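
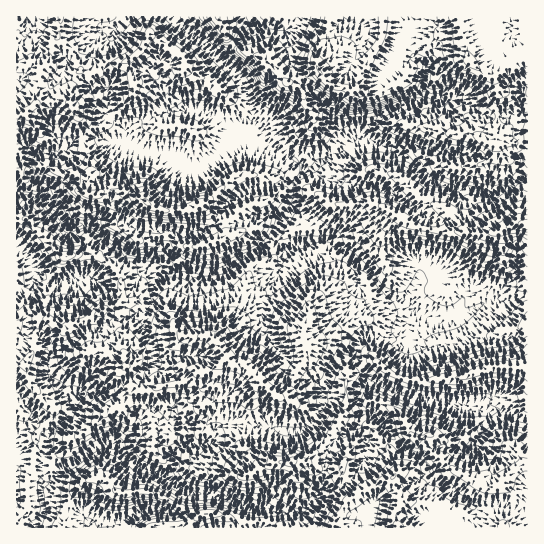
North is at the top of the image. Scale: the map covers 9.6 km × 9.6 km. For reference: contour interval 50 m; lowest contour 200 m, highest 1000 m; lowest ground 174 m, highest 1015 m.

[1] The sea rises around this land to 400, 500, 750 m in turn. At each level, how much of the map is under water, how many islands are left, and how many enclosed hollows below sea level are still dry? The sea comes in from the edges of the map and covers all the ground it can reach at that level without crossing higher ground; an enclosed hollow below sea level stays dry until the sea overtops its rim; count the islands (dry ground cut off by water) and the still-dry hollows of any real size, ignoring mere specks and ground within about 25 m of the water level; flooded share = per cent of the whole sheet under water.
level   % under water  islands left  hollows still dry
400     11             0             0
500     39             2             0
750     86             1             0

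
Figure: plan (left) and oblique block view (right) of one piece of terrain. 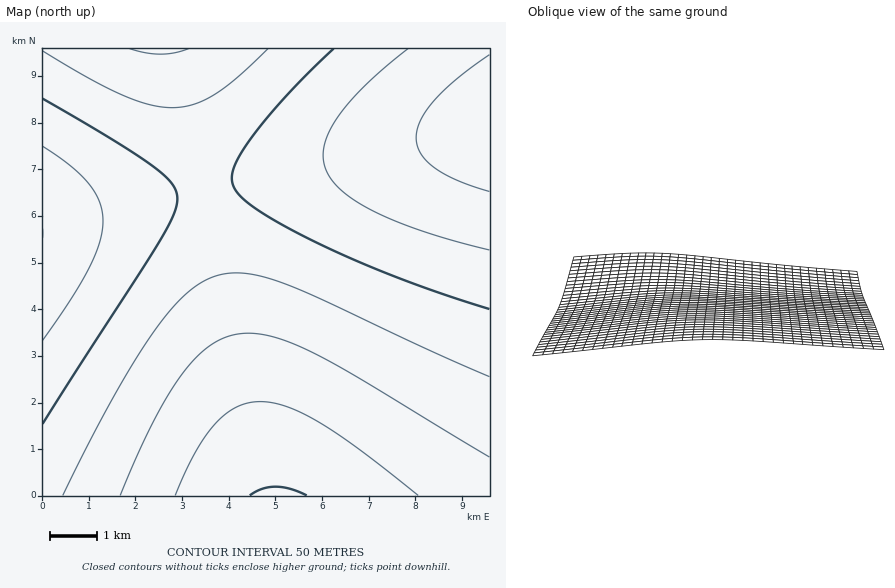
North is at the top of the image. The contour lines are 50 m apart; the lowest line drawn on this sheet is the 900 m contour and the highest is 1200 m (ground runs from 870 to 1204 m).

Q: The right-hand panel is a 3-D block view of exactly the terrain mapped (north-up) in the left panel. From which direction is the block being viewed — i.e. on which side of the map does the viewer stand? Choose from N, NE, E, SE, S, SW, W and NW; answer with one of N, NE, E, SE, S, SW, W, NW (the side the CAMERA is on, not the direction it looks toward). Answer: S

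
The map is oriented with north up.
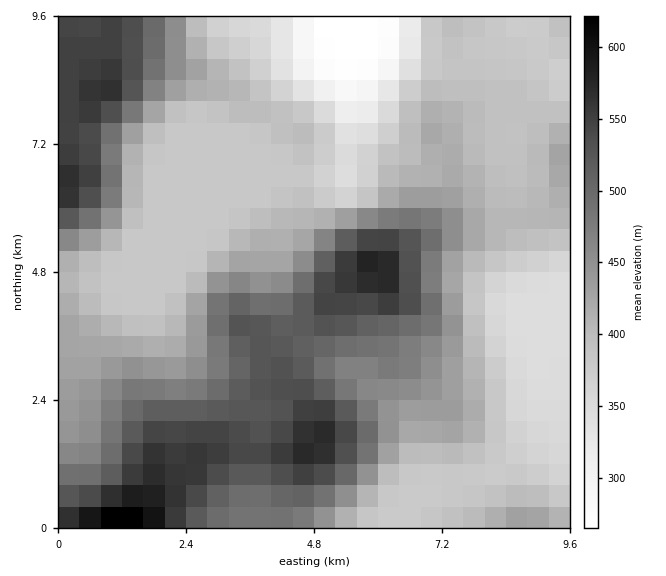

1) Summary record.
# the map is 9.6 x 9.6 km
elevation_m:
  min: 260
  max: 640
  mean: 430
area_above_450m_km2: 33.9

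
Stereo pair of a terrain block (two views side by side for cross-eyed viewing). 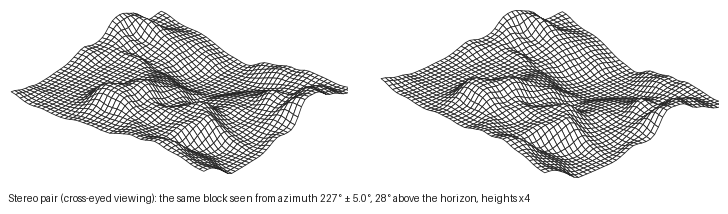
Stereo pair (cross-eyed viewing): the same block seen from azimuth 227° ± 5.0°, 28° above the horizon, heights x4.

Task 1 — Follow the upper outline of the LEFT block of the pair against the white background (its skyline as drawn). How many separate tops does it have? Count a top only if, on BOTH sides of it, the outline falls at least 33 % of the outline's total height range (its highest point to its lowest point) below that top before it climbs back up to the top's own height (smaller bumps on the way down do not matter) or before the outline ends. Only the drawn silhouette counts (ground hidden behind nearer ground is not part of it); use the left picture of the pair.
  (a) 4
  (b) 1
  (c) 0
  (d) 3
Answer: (b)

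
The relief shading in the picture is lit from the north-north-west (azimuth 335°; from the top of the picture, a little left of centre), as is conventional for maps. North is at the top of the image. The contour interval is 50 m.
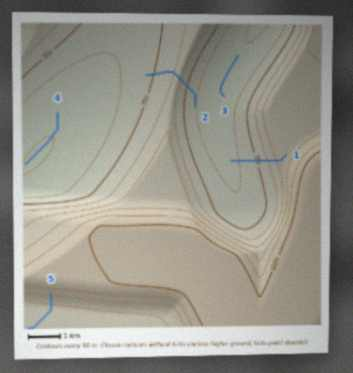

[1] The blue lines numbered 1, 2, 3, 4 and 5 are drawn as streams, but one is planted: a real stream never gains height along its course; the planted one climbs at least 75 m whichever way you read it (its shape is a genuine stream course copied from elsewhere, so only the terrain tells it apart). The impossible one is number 2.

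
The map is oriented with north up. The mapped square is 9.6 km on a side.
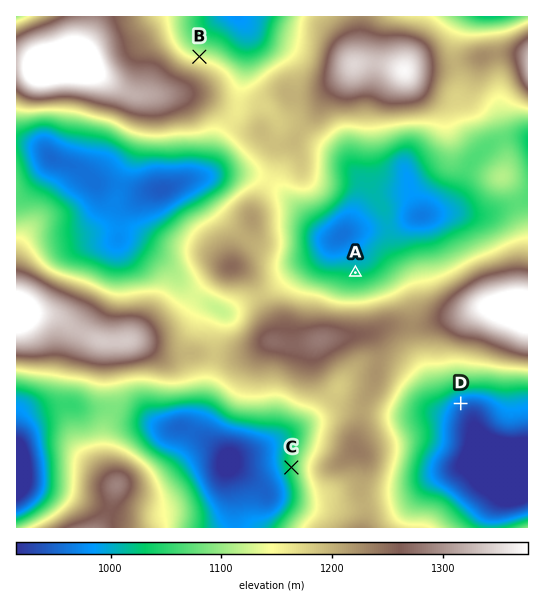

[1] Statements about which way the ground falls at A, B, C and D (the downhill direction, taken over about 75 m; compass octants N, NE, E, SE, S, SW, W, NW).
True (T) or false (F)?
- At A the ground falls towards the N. T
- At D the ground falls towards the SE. T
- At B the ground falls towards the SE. F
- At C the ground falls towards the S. F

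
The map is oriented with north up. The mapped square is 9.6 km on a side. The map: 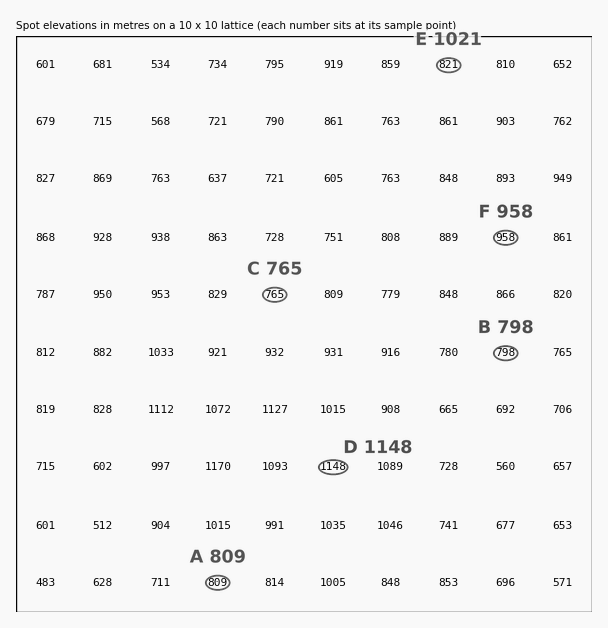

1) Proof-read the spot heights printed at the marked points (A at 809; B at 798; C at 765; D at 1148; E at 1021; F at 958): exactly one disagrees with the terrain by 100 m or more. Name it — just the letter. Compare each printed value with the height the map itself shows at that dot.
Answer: E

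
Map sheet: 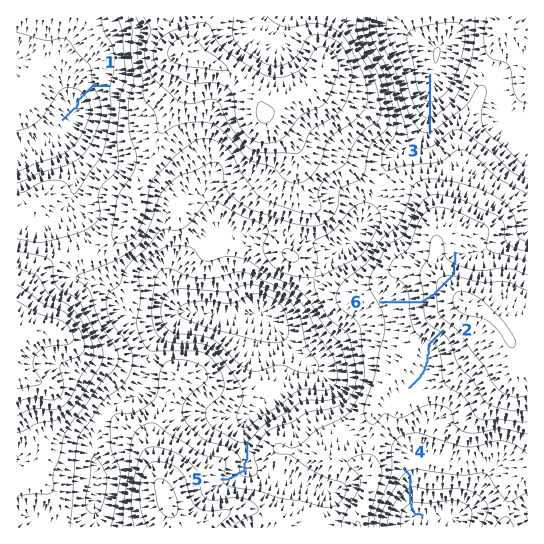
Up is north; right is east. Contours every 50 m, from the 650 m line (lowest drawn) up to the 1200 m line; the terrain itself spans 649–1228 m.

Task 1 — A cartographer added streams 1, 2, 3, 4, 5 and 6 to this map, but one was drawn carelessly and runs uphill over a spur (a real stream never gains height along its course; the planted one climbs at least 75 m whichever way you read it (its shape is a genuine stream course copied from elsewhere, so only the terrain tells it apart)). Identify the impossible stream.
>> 6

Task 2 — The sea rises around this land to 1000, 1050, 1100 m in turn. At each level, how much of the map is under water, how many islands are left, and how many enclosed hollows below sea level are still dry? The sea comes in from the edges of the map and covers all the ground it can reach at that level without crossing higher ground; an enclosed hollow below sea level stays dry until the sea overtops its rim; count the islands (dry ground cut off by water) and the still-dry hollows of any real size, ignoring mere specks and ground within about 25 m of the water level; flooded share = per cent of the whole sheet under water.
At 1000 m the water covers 66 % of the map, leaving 0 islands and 0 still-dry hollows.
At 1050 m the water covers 78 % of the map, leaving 0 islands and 0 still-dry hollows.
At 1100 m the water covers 86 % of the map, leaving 0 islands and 0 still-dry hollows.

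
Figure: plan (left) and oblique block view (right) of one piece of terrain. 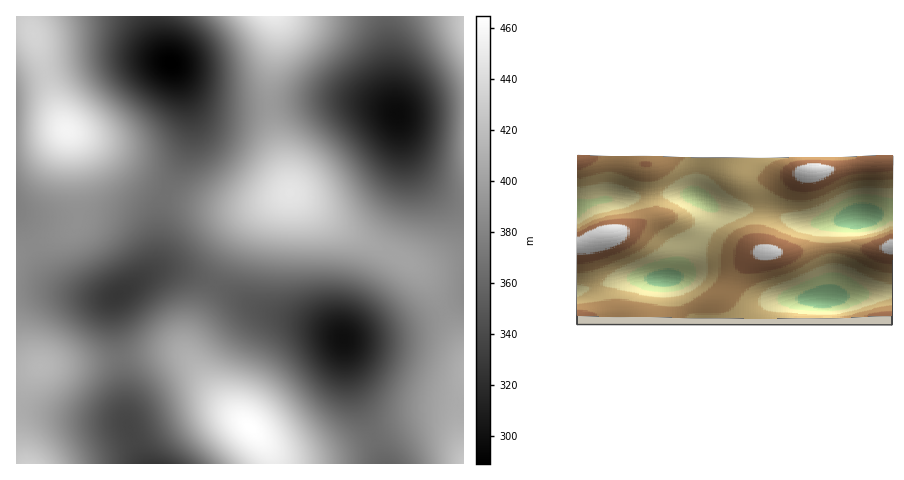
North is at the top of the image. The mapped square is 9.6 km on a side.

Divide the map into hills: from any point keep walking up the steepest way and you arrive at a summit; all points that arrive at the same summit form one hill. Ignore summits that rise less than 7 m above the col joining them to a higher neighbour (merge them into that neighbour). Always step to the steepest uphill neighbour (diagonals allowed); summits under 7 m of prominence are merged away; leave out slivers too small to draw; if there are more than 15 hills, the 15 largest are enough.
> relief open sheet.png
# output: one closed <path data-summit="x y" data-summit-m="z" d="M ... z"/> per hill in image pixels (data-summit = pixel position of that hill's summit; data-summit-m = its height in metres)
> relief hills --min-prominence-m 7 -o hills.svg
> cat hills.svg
<path data-summit="291 193" data-summit-m="447" d="M178 72l12 39 1 23-7 23-21 43-3 16-3 43-10 16 12-5 17 0 10 3 16 5 54 30 59 17 22 9 6 5 31-5 31-8 25-9 34-18 0-96-12-3-11-6-23-21-11-21-8-34-4-6-25-8-24-4-28 0-63 6-34-1-13-4-11-6z"/><path data-summit="250 427" data-summit-m="465" d="M176 270l-17 0-7 3-33 21-5 6 0 19 8 51 4 49 16 42 3 3 239-1-26-61-8-26-6-36-3-3-26-12-59-17-54-30z"/><path data-summit="67 131" data-summit-m="457" d="M139 58l-23 0-27 4-73 20 0 134 6 7 17 39 7 10 15 14 27 10 15 2 10-1 26-16 15-14 4-14 2-37 3-16 27-60 0-29-15-43-8-6z"/><path data-summit="273 17" data-summit-m="451" d="M386 16l-229 0-1 9 12 35 18 24 11 11 11 6 23 5 24 0 63-6 28 0 33 6 17 7-4-25z"/><path data-summit="463 463" data-summit-m="427" d="M463 300l-47 23-32 9-40 8 7 41 33 83 80-1z"/><path data-summit="40 367" data-summit-m="416" d="M32 287l-16 0 0 118 53 12 44 4 13 3-4-54-8-51 0-19 2-3-20 1z"/><path data-summit="463 25" data-summit-m="428" d="M463 16l-76 1 6 80 14 55 11 21 10 11 13 10 18 9 5-1z"/><path data-summit="28 463" data-summit-m="431" d="M17 406l0 58 127-1-19-40-56-6z"/><path data-summit="34 34" data-summit-m="435" d="M155 16l-138 0-1 65 62-17 26-5 35-1 30 5-11-27z"/>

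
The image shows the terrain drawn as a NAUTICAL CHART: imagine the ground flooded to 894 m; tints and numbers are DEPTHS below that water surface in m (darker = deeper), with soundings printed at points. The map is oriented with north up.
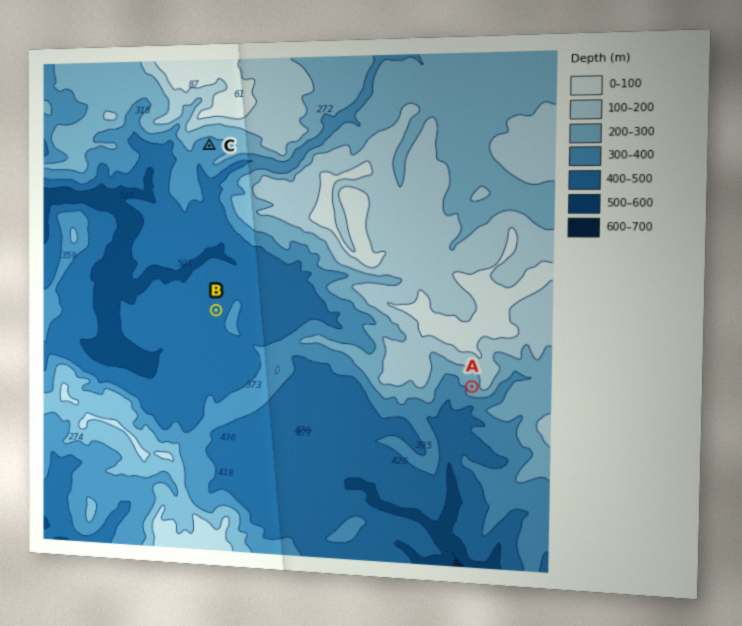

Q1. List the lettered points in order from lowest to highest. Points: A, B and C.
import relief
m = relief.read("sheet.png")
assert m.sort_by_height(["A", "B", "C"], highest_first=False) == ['B', 'C', 'A']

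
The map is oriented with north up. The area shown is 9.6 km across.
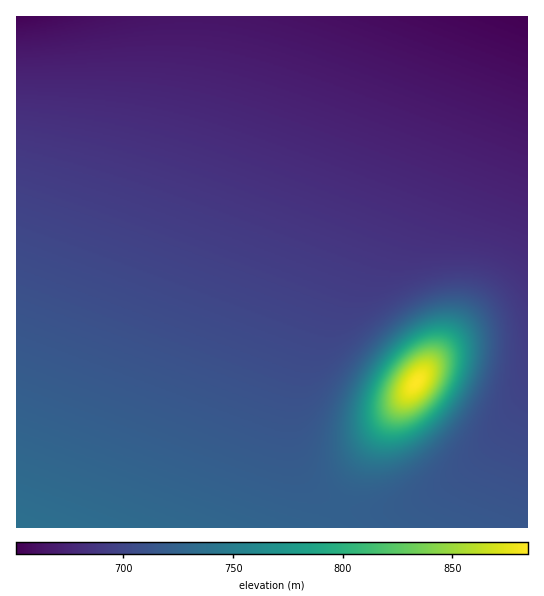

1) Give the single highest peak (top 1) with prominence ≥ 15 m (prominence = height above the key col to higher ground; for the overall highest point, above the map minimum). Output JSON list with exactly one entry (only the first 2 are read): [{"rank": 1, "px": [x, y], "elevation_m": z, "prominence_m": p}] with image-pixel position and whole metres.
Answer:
[{"rank": 1, "px": [417, 382], "elevation_m": 885, "prominence_m": 234}]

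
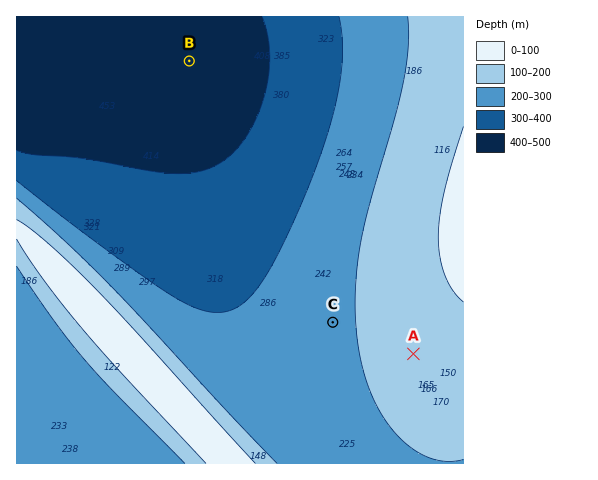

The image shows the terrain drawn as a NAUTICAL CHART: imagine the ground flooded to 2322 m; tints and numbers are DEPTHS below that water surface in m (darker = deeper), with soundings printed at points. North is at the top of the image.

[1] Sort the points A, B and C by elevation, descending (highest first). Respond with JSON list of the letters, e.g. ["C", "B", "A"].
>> ["A", "C", "B"]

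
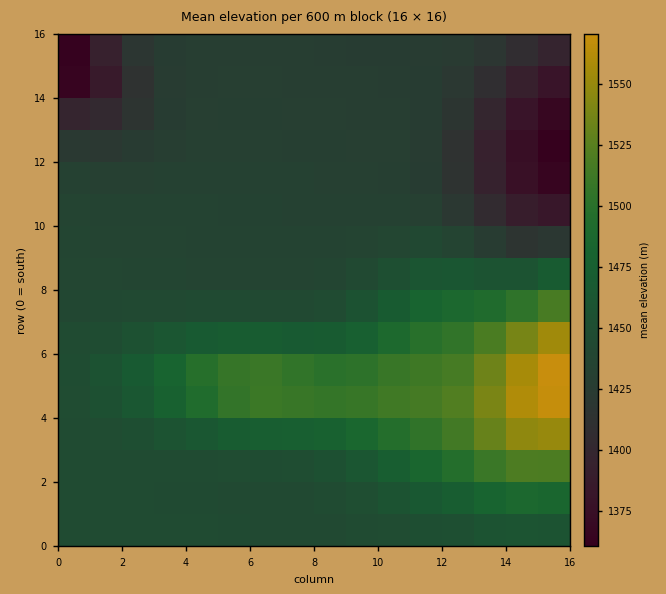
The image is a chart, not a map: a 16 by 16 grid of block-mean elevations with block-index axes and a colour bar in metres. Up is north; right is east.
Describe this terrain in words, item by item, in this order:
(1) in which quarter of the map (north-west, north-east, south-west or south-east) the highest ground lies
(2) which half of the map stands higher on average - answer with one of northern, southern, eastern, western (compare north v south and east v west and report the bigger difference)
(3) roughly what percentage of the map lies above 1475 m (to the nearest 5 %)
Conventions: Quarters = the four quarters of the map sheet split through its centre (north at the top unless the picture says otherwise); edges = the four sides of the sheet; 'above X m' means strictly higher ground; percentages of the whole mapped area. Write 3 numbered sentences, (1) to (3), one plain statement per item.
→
(1) Look to the south-east quarter for the highest ground.
(2) The southern half stands higher on average than the northern half.
(3) Roughly 20 % of the ground is higher than 1475 m.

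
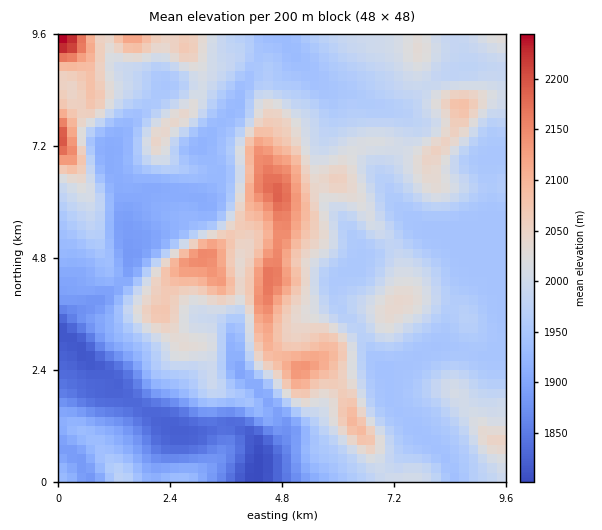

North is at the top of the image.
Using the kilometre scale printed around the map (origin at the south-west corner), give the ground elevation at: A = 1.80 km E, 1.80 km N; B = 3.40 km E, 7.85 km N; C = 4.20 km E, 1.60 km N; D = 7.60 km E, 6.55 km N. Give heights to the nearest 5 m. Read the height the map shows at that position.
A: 1840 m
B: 1935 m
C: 1940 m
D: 2015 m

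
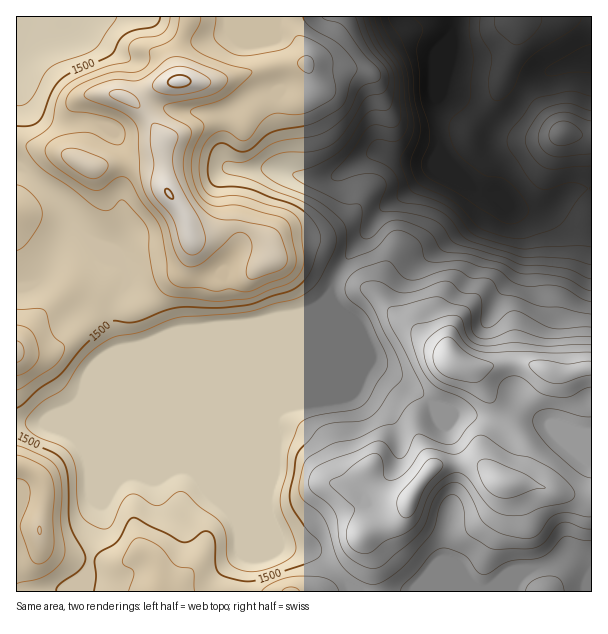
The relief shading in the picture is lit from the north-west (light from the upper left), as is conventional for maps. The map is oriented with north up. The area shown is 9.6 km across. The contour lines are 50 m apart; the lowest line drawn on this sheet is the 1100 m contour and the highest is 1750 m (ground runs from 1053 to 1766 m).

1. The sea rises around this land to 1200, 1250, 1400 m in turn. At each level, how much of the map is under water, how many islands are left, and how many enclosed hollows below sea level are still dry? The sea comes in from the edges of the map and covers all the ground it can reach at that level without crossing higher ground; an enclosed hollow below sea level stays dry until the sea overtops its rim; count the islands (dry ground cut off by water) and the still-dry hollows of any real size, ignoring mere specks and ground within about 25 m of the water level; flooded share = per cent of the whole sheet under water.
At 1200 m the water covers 11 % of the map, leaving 0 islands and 0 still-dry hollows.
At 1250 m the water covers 13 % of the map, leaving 0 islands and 0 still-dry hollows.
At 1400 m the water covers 19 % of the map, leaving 0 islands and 0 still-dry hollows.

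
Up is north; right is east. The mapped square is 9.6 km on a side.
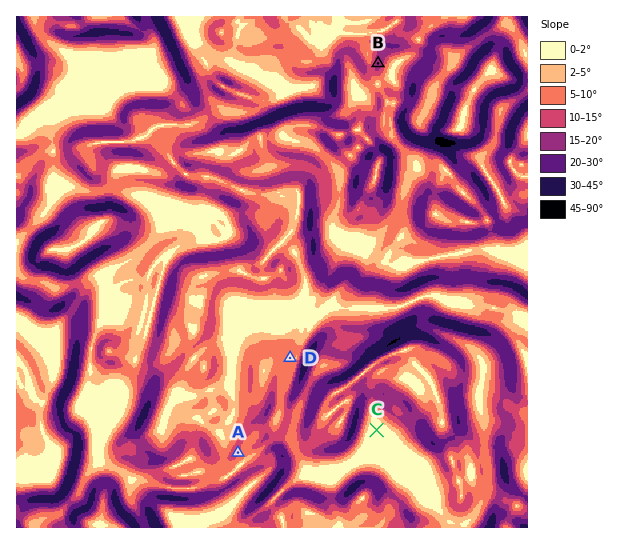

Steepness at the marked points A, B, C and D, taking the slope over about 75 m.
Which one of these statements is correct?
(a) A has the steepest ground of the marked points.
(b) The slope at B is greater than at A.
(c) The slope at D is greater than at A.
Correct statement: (b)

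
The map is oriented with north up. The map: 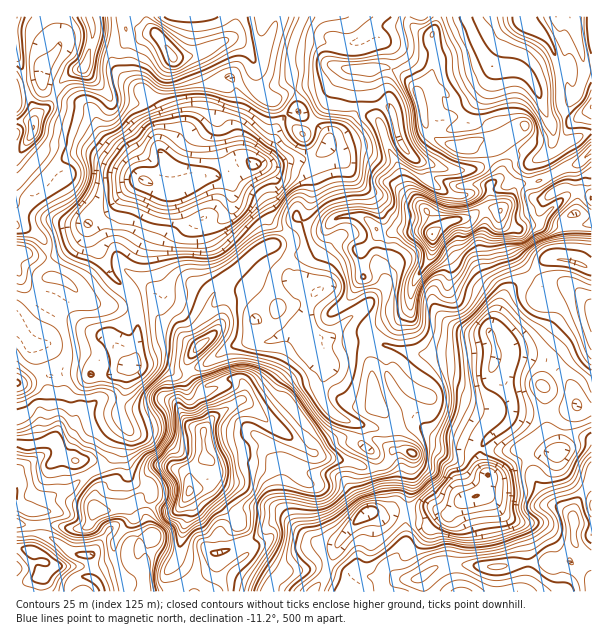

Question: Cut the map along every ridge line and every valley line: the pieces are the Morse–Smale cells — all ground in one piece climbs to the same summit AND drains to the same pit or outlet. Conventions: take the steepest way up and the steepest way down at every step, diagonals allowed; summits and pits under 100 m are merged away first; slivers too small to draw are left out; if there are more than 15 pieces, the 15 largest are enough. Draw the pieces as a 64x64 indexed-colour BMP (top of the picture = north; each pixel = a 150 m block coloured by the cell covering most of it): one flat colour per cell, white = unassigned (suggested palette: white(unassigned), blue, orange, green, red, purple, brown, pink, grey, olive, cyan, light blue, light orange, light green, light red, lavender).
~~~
<image width="64" height="64" href="data:image/bmp;base64,Qk12CAAAAAAAAHYAAAAoAAAAQAAAAEAAAAABAAQAAAAAAAAIAAATCwAAEwsAABAAAAAAAAAA////ALR3HwAOf/8ALKAsACgn1gC9Z5QAS1aMAMJ34wB/f38AIr28AM++FwDox64AeLv/AIrfmACWmP8A1bDFABERERERERERERERIiIiIiIkREREREREREREREREREREERERERERERERERESIiIiIiJEREREREREREREREREREQRERERERERERERERIiIiIiIiRERERERERERERERERN3RERERERERERERERERIiIiIiJERERERERERERERERN3UERERERERERERERERESIiIiIkRERERERERERERERETdQRERERERERERERERERIiIiIiJERERERERERERERERERBEREREREREREREREREiIiIiIiREREREREREREREREREEREREREREREREREREiIiIiIiIkREREREREREREREREQREREREREREREREREiIiIiIiIiJERERERERERERERERBEREREREREREREREiIiIiIiIiIiIiIiIiREREREREREEREREREREREREREiIiIiIiIiIiIiIiIiIiREREREREQREREREREREREREiIiIiIiIiIiIiIiIiIiIkRERERERBEREREREREREREiIiIiIiIiIiIiIiIiIiIiREREREREERERERERERERERIiIiIiIiIiIiIiIiIiIiJEREREREQREREREREREREREiIiIiIiIiIhERIiIiIiIkRERERERBERERERERERERESIiIiIiIhERERESIiIiIiREREREREERERERERERERERIiIiIiIRERERERIiIiIiJEREREREQREREREREREREREiIiIiIREREREREiIiIiIiRERERERBERERERERERERESIiIiIRERERERESIiIiIiIkREREREEREREREREREREREiIiERERERERESIiIiIiIiJEREREQREREREREREREREREiERERERERERIiIiIiIiIkREREQhERERERERERERERERERERERERERESIiIiIiIiREREQiEREREREREREREREREREREREREREREiIiIiIiJERERCIRERERERERERERERERERERERERERESIiIiIiJERERCIhERERERERERERERERERERERERERESIiIiIiJERERCIiERERERERERERERERERERERERERIiIiIiIiIkRERCIiIREREREREREREREREREREREzEREiIiJ3dyIiIiIiIiIhERERERERERERERERERERETMzESJ3d3d3d3ciIiIiIiERERERERERERERERERERETMzMzN3d3d3d3dyIiIiIiIRERERERERERERERERERERMzMzMzd3d3d3d3IiIiIiIhEREREREREREREREREREREzMzMzMzd3d3d3ciIiIiIiERERERERERERERERERERETMzMzMzM3d3d3d3IiIiIiIREREREREREREREREREREREzMzMzMzd3d3d3ciIiIiIhERERERERERERERERERERETMzMzMzN3d3d3d3IiIiIiERERERERERERERERERERMzMzMzMzM3d3d3d3dyIiIiIREREREREREREREREREREzMzMzMzMzN3d3d3d3ciIiIhERERERERERERERERERETMzMzMzMzMzd3d3d3d3IiInEWYRERERERERERERERERMzMzMzMzMzN3d3d3d3d3d3dmZmYRERERERERERERERETMzMzMzMzM3d3d3d3d3d3d2ZmZmERERERERERERERERMzMzMzMzMzd3d3d3d3d3d3ZmZmZhEREREREREREREREzMzMzMzMzM3d3d3end3d3dmZmZmYRERERERERERERERMzMzMzMzMzMzd3eqqqqqqmZmZmZmYREREREREREREREzMzMzMzMzMzMzdaqqqqqqZmZmZmZhERERERERERERERMzMzMzMzMzMzM1WqqqqqpmZmZmZmYREREREREREREREzMzMzMzMzMzMzVaqqqqqmZmZmZmZmEZkRERERERERETMzMzMzMzMzMzNVVVqqqqZmZmZmZmZpmRERERERERETMzMzMzMzMzMzMzVVVVqqpmZmZmZmZpmZEREREREREzMzMzMzMzMzMzMzNVVVVVqmZmZmZmZpmZERERERzMERETMzMzMzMzMzMzM1VVVVVaZmZmZmZpmZmBERERHMwREREzMzMzMzMzMzMzVVVVVVVmZmZmZpmZmYgREREczMERERMzMzMzMzMzM1MzVVVVVWZmZmZpmZmZiIgREczMwRERMzMzMzMzMzMzVVNVVVVVZmZmZmmZmZmIiIERjMzMERMzMzMzMzVVM1VVVVVVVVVmZmZmmZmZmYiIgRGMzMzDMzMzMzMzNVVVVVVVVVVbu2ZmZpmZmZmYiIiIEYjMzMMzMzMzMzM1VVVVVVVVVVu7ZmaZmZmZmYiIiIgRiIzMwzMzMzMzMzVVVVVVVVVVu7tmaZmZmZmYiIiIiBGIiIjDMzMzMzMzM1VVVVVVVVW7u2ZpmZmZmYiIiIiIiIiIiIMzMzMzMzMzVVVVVVVVVbu7ZmmZmZmYiIiIiIiIiIiIMzMzMzMzMzNVVVVVVVVVu7tmZpmZmZiIiIiIiIiIiIiDMzMzMzMzMzVVVVVVVVW7u2ZmaZmZmIiIiIiIiIiIiIMzMzMzMzMzNVVVVVVVVbu7ZmZpmZmYiIiIiIiIiIiIgzMzMzMzMzNVVVVVVVVbu7tmZpmZmZiIiIiIiIiIiIiDMzMzMzMzM1VVVVVVVbu7u2ZmmZmZmIiIiIiIiIiIiIgzMzMzMzMzNVVVVVVbu7u7"/>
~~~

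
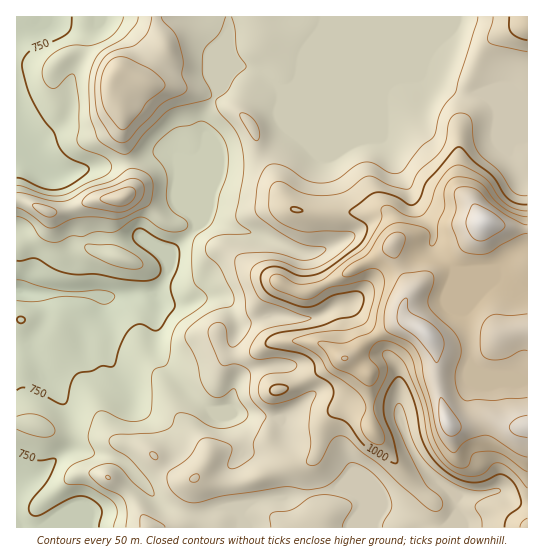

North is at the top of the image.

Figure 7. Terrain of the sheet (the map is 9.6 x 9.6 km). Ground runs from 670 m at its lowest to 1240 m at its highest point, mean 910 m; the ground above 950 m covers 27.5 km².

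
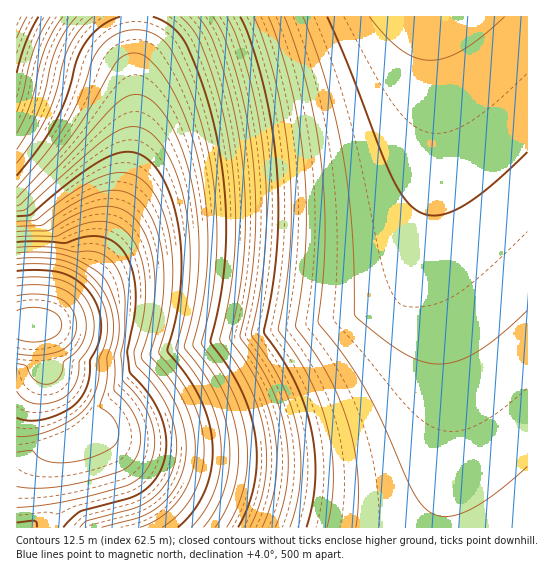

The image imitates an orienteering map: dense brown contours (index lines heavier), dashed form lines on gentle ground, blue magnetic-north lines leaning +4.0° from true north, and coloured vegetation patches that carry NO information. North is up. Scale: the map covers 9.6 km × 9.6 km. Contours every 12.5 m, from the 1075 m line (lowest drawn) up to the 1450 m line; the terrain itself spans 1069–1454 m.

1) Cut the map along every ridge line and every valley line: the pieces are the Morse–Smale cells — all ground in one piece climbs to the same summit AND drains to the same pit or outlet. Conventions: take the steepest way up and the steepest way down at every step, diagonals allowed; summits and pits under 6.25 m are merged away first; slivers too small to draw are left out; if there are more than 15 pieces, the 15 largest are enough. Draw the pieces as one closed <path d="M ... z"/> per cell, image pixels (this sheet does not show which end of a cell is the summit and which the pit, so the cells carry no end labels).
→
<path d="M527 16l-391 1-1 121-6 33-8 31-26 67-46 52-14 4 2 1 4 9 4 32 7 30 5 16 11 20-12 14-5 16 0 27 2 12-2 26 477-1z"/><path d="M135 16l-119 1 1 308 17 0 15-4 46-52 16-36 13-40 11-55z"/><path d="M37 325l-21 1 1 202 34-1 2-10-2-54 5-16 12-13-16-37-7-30-4-32z"/>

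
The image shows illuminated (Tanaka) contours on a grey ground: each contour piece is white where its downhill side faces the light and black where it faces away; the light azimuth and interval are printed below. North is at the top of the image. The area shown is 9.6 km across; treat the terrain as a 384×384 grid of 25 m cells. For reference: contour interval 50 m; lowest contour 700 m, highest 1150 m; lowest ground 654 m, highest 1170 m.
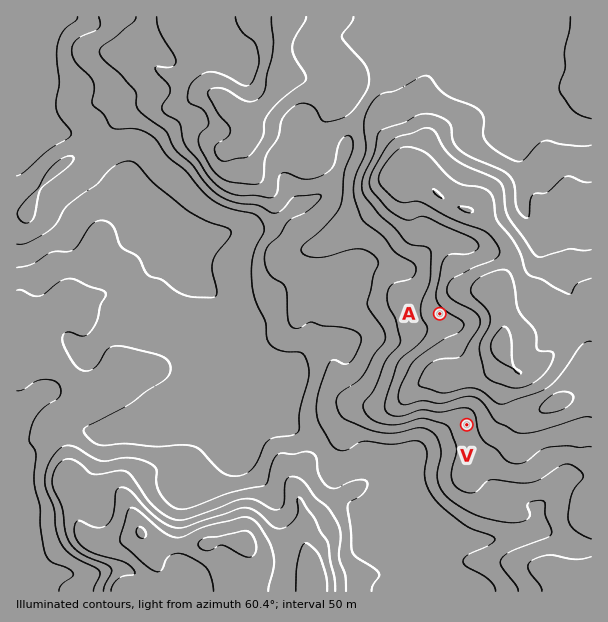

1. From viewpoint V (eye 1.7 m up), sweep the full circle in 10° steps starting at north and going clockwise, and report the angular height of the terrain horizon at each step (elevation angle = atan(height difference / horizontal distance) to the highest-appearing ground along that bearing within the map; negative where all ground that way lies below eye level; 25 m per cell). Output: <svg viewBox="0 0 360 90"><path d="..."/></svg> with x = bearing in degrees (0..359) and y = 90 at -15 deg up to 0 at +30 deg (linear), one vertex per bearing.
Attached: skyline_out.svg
<svg viewBox="0 0 360 90"><path d="M0 37l10 0 10 0 10-1 10 0 10 2 10 2 10 2 10 1 10 2 10 2 10 2 10 2 10 2 10 2 10 3 10 2 10 2 10 0 10 1 10 2 10 0 10-6 10 0 10-1 10 1 10 2 10 1 10-6 10-4 10-3 10-4 10-4 10-3 10-1 10 0"/></svg>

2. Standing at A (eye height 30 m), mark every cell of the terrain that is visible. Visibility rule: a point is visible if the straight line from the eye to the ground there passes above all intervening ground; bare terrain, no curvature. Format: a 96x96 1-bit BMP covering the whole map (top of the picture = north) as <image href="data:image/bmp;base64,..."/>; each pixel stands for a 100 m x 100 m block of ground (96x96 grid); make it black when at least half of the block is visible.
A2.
<image width="96" height="96" href="data:image/bmp;base64,Qk2+BAAAAAAAAD4AAAAoAAAAYAAAAGAAAAABAAEAAAAAAIAEAAATCwAAEwsAAAIAAAAAAAAA////AAAAAAAAAAAAD+AAAAAAAAAAAAAAB+AAAAAAAAAAAAAAA/AAAAAAAAAAAAAAAfAAAAAAAAAAAAAAAPgAAAAAAAAAAAEAAPgAAAAAAAAAAAOAAfgAAAAAAAAAAAPAgfkAAAAAAAAAAAPzx/0AAAAAAAAAAAf///+AAAAAAAAAAA////+AAAAAAAAAAA////+AAAAAAAAAAB///+GAAAAAAAAAIB///+GAAAAAAAAAYD///8GAAAAAAAAAYD///8GAAAAAAAAA4H///4OAAAAAAAAA8P///4OAAAAAAAAA/////geAAAAAAAAA/////g+AAAAAAAAA/////h+AAAAAAAAA/////h+AAAAAAAAA/////h8AAAAAAAAA/////z4AAAAAAAAB//////wAAAAAAAAB/////+AAAAAAAAAD/////4AAAAAAAAAD/////4AAAAAAAAAD/////4AAAAAAAAAD/////8AAAAAAAAAD/////8AAAAAAAAAAP////+AEQAAAAACAP/////APwAAAAADAP/////APwAAAAADgYf////gP4AAAAAD9gP////gP4GAAAAD/gH////wP4DHwAAD/wH////wP4H/8AAD/4H////4f///8AAD/8H////8f///+AAD//P///B//n///AAB/////+B//Af//AAB/////8B//AH//AAB/////wAf/gH//gAA/////wAP/wP//gAB/////gAP/4f//gAB/////gAP/4///AAD/////gAP/w///AAD/////gCOfw//+AADz////gD+fg+P+AADh////AD/fAeAAAADA///+AD/+AcAAAADA///+AD/+A4AAAAB4///8AD//B4AAAAAP///8AD///4AAAAAH///4AD///8AAAAAD///wAB///+AAAADAH//gAAB//+AAAAD4H//AAAAf//AAAAD8D/+AAAAP//AAAAD+D/+AAAAD//AAAAD/B/+AAAAB//AAAAD/g/+AAAAA//gAAAD/5++AAAAAf/4AAAA//8/AH/AAf/8AAAA////Af/gAf/4AAAAf///AP/wAP/wAAAAf///AP/+AH/gAAAAP///gP//AA/AAAAAH//+AP//gAAAAAAAD//8AP//wAAAAAAAB//wAP//wAAAAAAAA//gAP//wAAAAAAAAP+AAH//wAAAAAAAAH8AAD//gAAAAAAAAB4AAA//gAAAAAAAAA4AAAf/gAAAAAAAAOAAAAf/AAAAAAAAAfAAAA/+AAAAAAAAAcAAAH/+AAAAAAAAAIAAAHP8AAAAAAAAAAAAAGD8AAAAAAAAAAAAAAD8AAAAAAAAAAAAAAB8AAAAAAAAAAAAAAB8AAAAAAAAAAAAAAA8AAAAAAAAAAAAAAAYAAAAAAAAAAAAAAAIAAAAAAAAAAAAAAAAAAAAAAAAAAAAAAAAAAAAAAAAAAAAAAAAAAAAAAAAAAAAAAAgAAAAAAAAAAAAAAAAAAAAAAAAAAAAAAAAAAAAAAAAAAAAAAAAAAAAAAAAAAAAAAAAAAAAAAAA="/>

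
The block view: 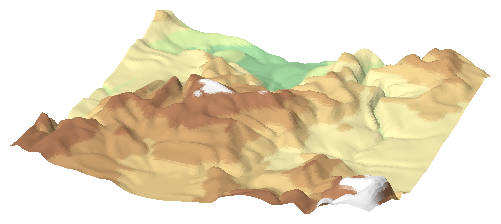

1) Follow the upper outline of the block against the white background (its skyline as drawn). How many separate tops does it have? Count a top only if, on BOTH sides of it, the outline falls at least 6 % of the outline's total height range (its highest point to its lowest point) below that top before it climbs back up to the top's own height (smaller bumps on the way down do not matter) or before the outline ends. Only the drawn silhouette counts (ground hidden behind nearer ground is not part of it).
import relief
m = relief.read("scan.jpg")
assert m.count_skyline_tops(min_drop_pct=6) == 4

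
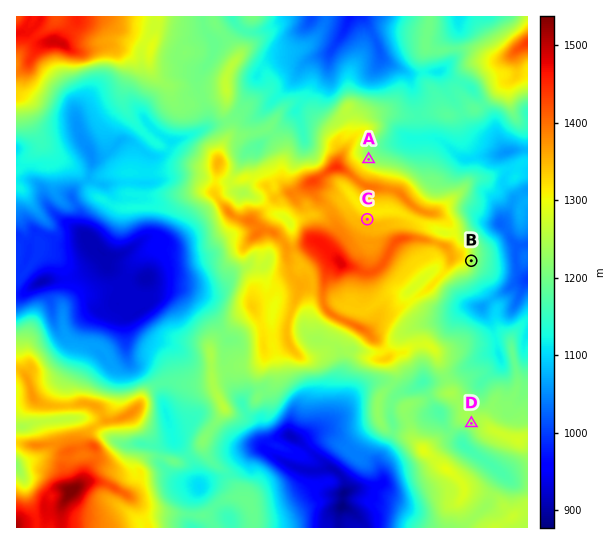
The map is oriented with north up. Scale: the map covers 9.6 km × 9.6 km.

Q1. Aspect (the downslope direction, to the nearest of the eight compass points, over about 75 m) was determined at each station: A NE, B E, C N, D SW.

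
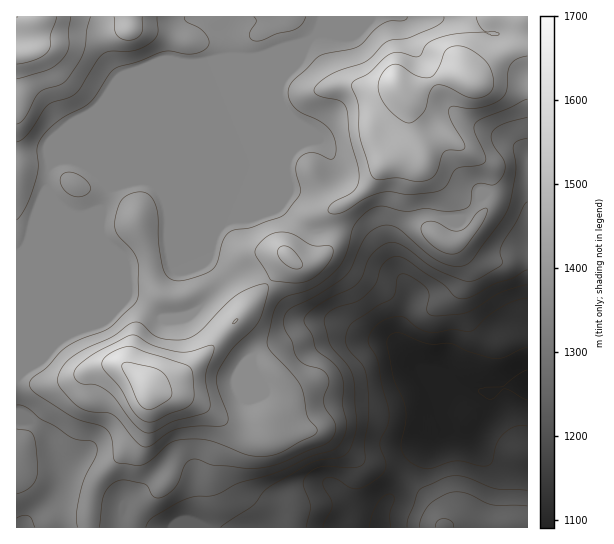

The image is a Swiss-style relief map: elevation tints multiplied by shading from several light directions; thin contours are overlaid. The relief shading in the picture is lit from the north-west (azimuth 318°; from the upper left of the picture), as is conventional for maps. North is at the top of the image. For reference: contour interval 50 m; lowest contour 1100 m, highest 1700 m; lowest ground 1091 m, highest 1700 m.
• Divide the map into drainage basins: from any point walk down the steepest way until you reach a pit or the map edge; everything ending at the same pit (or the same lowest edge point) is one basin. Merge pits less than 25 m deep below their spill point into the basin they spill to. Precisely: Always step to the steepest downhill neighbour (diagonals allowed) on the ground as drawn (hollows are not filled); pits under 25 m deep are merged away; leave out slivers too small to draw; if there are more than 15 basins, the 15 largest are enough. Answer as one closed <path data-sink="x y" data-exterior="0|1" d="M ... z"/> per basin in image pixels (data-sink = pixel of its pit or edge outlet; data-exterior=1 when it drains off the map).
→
<path data-sink="527 386" data-exterior="1" d="M527 16l-511 1 0 364 13 3 26 0 18-5 22-12 24-3 16 9 13 16 0 26-4 14-47 52-6 16-2 31 201 0-1-14-2-5-29-16-7-14 0-21 5-20 31-7 35 1 37 28 11 5 17 4 19 10 25 22 14 27 83-1z"/><path data-sink="23 527" data-exterior="1" d="M119 364l-24 3-22 12-18 5-39-2 1 146 71-1 3-30 6-16 42-44 5-8 4-14 0-26-3-6-15-14z"/><path data-sink="381 527" data-exterior="1" d="M317 431l-36 1-16 5-8 0-4 8-2 13 1 25 5 10 6 4 12 4 12 8 4 19 153-1-9-21-25-25-16-9-24-7-11-5-26-21z"/>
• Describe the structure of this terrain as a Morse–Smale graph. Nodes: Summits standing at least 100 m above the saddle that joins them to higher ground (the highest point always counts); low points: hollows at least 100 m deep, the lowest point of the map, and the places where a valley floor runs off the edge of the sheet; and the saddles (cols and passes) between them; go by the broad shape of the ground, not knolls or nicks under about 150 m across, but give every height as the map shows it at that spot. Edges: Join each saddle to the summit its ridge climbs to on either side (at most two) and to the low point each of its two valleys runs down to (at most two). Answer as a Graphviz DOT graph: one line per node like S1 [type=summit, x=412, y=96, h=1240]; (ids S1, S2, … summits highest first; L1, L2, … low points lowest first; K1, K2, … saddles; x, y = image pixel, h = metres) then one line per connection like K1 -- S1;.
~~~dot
graph terrain {
  S1 [type=summit, x=17, y=17, h=1700];
  S2 [type=summit, x=147, y=387, h=1677];
  S3 [type=summit, x=397, y=85, h=1643];
  S4 [type=summit, x=443, y=526, h=1307];
  L1 [type=low, x=527, y=386, h=1091];
  K1 [type=saddle, x=305, y=229, h=1482];
  K2 [type=saddle, x=473, y=209, h=1448];
  K3 [type=saddle, x=109, y=195, h=1441];
  K4 [type=saddle, x=315, y=39, h=1441];
  K5 [type=saddle, x=402, y=477, h=1170];
  K1 -- S2;
  K1 -- S3;
  K1 -- L1;
  K2 -- S2;
  K2 -- S3;
  K2 -- L1;
  K3 -- S1;
  K3 -- S2;
  K3 -- L1;
  K4 -- S1;
  K4 -- S3;
  K4 -- L1;
  K5 -- S2;
  K5 -- S4;
  K5 -- L1;
}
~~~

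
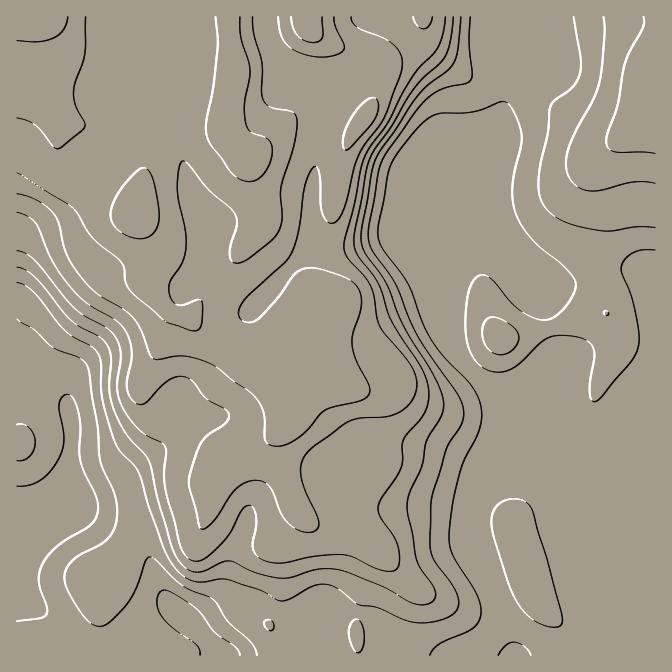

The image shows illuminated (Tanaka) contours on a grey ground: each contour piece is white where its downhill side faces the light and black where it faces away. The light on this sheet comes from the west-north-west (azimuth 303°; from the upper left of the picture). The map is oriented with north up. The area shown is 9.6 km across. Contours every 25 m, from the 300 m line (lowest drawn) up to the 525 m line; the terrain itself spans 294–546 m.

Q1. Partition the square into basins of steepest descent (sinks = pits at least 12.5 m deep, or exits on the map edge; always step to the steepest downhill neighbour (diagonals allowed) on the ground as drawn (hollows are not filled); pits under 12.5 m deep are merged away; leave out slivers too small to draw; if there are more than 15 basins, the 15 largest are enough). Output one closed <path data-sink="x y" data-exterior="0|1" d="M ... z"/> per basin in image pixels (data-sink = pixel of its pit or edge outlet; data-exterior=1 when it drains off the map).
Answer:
<path data-sink="515 655" data-exterior="1" d="M655 16l-230 0-49 46 3 6 0 17-10 27-12 16-39-19-11-1-15 8-29 29-12 17 0 11 3 14 10 25-3 23 10 15 32 32 13 23 8 4 2 4 3 60 13 10 30 13 9 14 0 53-2 4-44 46-17 8-10-1 9 8 35 10 27 14-15 38-8 32 2 34 298-1z"/><path data-sink="17 607" data-exterior="1" d="M424 16l-408 1 1 639 137 0 0-4-10-8-41-40-9-17 0-9 24-13 5-8 8-27 11-14 68-23 20-32 35-18 20-19-7 13-4 13 17 48 8 16 0 4-18 29 0 23 2 2-2 22-12 28 0 5 7 15 0 8 2 6 80-1 0-17-2-1 2-23 21-62-27-14-35-10-9-8 10 1 17-8 44-46 2-4 0-53-9-14-30-13-13-10-3-60-2-4-8-4-13-23-32-32-10-15 3-23-10-25-3-14 0-11 12-17 29-29 15-8 11 1 39 19 12-16 10-27 0-17-3-6z"/><path data-sink="212 655" data-exterior="1" d="M282 428l-22 18-30 15-20 32-68 23-11 14-8 27-5 8-24 13 0 9 9 17 41 40 10 8 1 4 123-1-2-13-7-15 0-5 12-28 2-16-2-31 18-29 0-4-8-16-17-48 4-13 5-7z"/>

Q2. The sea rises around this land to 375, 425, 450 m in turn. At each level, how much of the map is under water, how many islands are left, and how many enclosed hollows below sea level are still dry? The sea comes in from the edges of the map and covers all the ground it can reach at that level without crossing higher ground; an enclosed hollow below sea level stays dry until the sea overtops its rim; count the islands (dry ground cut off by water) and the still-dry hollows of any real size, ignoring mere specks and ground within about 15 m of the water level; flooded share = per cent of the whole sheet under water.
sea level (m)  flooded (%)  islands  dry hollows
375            51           0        0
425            66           0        0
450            73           0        0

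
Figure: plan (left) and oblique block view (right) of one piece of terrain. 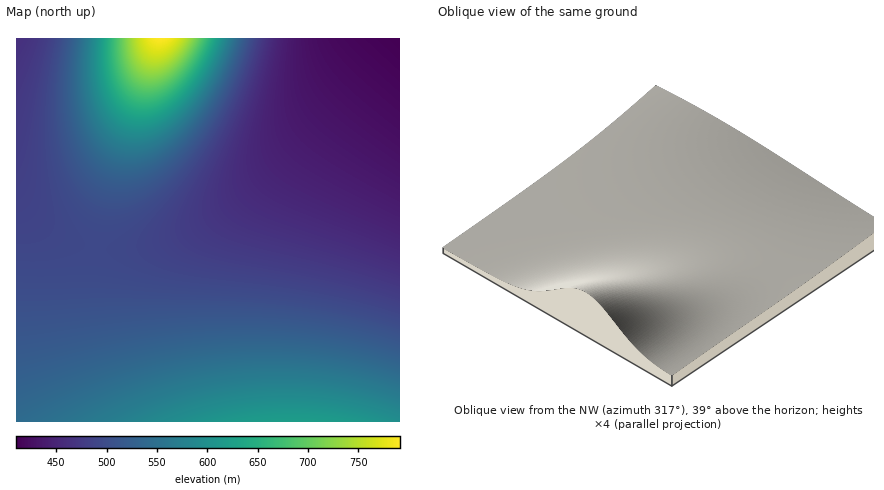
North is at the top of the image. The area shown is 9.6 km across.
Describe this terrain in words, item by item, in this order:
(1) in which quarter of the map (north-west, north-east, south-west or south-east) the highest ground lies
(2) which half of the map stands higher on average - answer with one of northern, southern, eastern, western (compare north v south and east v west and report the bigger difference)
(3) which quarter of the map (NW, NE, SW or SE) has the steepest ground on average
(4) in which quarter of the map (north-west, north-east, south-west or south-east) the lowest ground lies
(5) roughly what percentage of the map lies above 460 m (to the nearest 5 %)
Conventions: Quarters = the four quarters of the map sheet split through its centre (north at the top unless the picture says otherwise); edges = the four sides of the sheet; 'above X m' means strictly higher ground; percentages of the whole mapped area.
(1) The highest point lies in the north-west quarter of the map.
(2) Taken as a whole, the western half is higher than the eastern.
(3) The steepest ground, on average, is in the north-west quarter.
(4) The lowest point lies in the north-east quarter of the map.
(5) Roughly 80 % of the ground is higher than 460 m.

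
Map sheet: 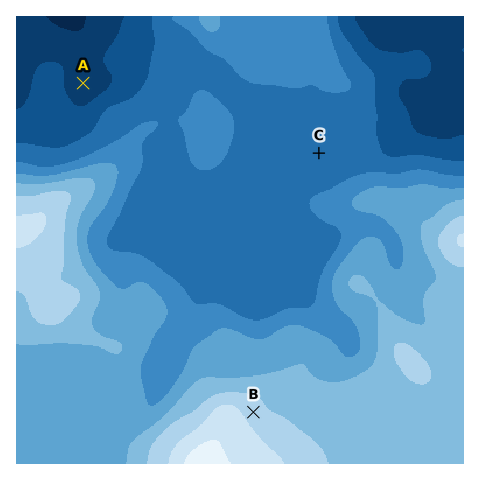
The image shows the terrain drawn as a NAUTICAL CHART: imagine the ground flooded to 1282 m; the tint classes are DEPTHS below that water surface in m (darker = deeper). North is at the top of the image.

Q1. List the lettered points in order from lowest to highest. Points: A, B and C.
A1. A C B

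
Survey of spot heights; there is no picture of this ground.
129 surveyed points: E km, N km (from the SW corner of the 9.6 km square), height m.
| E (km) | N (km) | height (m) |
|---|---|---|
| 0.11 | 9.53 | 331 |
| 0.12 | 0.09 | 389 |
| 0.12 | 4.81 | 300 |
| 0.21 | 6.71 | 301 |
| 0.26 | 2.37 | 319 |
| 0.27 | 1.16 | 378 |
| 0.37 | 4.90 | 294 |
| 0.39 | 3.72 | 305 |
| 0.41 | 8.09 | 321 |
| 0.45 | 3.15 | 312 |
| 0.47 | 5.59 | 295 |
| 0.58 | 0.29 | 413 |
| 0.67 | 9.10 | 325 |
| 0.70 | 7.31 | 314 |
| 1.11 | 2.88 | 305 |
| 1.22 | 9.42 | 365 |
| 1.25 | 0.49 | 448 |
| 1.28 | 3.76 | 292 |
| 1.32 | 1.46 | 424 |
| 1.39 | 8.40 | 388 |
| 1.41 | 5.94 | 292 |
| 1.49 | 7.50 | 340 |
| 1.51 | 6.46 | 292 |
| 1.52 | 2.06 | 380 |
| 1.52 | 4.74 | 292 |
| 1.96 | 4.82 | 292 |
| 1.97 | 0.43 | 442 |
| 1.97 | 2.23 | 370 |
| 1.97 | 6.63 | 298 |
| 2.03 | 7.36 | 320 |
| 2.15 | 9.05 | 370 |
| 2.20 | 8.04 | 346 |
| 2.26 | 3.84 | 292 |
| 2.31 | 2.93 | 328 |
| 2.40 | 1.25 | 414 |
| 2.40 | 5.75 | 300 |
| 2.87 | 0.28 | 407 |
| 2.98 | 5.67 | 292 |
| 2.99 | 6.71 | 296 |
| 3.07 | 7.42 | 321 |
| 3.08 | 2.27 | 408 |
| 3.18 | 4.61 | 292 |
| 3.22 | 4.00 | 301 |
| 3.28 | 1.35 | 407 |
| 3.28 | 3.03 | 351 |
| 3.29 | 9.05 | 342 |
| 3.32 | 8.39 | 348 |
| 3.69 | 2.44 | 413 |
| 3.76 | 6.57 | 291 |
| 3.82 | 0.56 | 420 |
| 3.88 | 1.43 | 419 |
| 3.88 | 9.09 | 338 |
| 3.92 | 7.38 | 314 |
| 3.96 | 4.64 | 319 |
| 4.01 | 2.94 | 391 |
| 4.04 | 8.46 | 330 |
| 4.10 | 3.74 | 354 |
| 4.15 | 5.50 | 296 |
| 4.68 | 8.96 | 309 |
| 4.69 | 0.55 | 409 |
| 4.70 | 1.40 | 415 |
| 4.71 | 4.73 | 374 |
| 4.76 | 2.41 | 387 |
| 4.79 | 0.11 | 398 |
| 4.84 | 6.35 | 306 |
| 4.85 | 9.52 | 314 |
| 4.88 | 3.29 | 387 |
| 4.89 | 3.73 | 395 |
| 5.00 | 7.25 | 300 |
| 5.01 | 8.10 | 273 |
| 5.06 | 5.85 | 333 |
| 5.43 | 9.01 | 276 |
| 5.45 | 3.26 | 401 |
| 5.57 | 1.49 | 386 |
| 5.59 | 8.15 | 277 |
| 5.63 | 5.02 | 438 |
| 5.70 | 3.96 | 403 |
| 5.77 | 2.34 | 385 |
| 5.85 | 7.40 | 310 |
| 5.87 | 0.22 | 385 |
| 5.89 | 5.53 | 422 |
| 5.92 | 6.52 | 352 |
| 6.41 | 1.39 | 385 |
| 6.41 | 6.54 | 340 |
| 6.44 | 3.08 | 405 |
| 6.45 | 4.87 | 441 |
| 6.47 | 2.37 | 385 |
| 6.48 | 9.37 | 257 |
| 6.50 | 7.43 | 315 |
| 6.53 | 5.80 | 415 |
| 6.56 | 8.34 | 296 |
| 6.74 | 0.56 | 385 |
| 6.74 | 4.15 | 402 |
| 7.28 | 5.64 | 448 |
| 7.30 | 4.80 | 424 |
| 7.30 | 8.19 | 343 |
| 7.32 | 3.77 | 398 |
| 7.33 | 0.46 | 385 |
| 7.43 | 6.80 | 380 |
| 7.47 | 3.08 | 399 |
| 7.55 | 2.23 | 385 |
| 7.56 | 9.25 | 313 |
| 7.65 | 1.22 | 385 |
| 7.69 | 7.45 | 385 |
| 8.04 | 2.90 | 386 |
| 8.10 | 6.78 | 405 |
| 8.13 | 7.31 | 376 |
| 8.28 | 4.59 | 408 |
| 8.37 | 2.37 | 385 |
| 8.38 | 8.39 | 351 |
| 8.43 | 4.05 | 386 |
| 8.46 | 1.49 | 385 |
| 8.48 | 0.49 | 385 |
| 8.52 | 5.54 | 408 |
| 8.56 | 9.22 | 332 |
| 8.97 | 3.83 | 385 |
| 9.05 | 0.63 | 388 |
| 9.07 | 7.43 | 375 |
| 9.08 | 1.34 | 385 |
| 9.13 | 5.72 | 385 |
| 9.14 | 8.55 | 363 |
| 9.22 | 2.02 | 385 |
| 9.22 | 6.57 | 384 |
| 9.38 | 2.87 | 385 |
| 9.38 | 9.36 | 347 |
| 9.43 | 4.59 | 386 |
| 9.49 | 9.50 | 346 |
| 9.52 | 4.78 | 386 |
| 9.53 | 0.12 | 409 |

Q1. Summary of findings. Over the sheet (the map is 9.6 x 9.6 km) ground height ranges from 256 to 454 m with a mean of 358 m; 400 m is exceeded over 19.7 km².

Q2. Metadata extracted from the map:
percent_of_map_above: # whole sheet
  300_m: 80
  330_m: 65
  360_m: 54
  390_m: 28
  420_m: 8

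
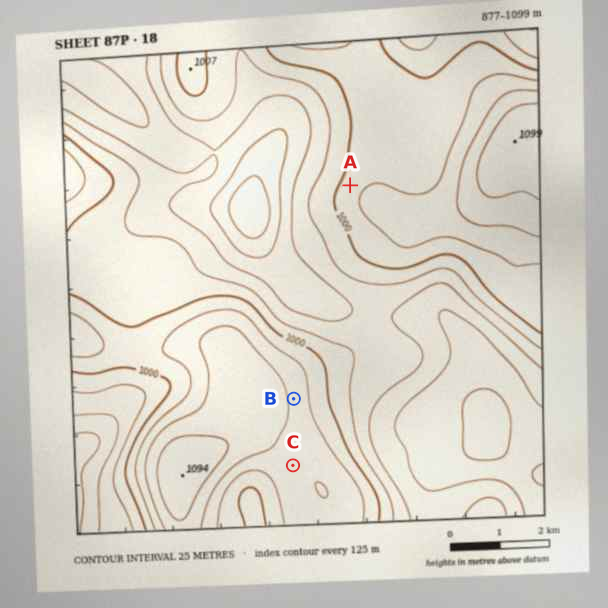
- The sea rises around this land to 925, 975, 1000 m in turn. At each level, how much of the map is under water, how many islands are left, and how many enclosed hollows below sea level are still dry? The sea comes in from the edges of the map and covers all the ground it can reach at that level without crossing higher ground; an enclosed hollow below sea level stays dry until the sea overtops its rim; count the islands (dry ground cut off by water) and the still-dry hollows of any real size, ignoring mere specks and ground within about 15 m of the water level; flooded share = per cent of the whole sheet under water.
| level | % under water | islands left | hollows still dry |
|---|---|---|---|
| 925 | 10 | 0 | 1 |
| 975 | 42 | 0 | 0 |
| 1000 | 59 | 0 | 0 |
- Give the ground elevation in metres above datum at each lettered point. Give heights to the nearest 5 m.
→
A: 1010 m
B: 1045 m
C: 1045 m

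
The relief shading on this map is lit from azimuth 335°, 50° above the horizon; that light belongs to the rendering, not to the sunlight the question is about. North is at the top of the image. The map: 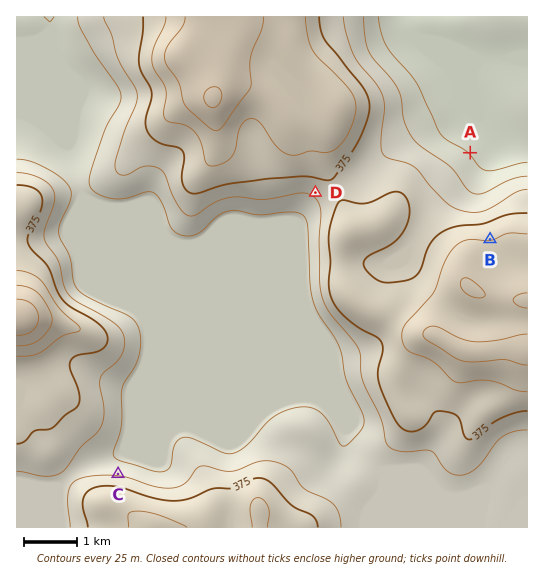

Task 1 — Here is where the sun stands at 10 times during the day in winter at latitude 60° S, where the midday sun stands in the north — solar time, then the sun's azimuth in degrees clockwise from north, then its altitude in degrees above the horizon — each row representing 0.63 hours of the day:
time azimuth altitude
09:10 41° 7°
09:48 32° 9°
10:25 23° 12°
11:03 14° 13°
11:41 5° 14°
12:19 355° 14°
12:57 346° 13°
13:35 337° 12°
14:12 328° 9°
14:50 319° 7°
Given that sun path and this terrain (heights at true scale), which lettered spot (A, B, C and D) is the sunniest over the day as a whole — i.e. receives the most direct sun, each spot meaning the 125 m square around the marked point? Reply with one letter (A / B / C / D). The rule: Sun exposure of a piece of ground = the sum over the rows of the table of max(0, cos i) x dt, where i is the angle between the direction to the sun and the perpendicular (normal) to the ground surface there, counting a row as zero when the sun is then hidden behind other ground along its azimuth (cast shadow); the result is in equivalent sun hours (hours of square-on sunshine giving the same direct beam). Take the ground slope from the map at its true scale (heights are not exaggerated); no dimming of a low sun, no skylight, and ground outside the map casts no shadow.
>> C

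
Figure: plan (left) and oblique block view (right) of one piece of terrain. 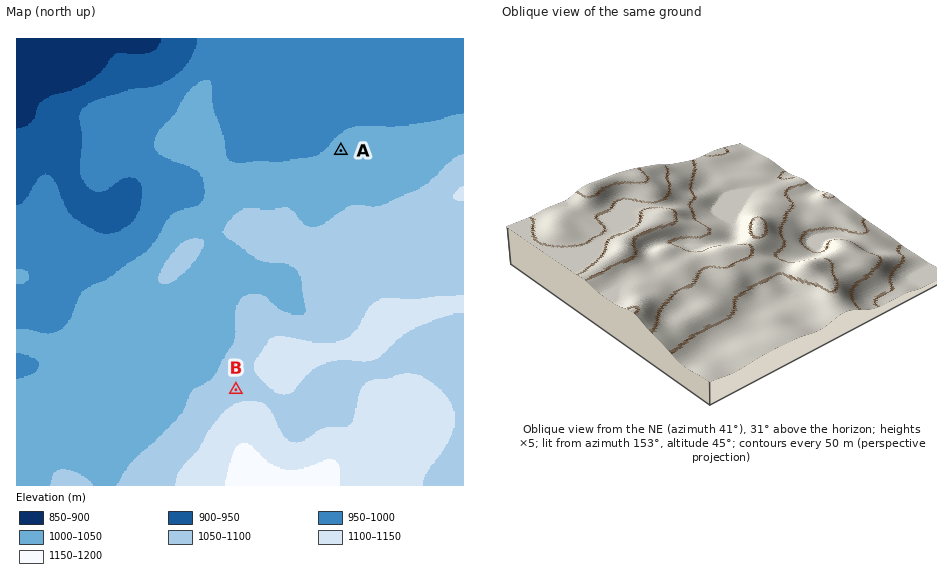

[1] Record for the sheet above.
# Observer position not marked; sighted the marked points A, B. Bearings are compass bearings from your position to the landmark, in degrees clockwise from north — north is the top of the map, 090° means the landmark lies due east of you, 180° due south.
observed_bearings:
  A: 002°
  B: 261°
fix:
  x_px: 333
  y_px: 374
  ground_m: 1100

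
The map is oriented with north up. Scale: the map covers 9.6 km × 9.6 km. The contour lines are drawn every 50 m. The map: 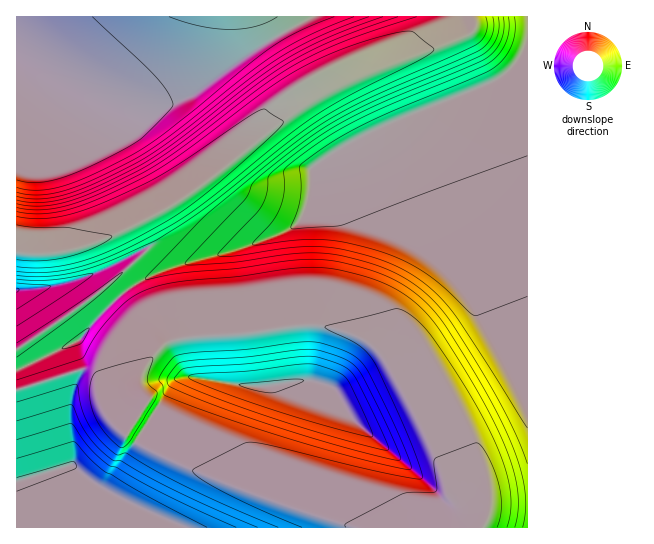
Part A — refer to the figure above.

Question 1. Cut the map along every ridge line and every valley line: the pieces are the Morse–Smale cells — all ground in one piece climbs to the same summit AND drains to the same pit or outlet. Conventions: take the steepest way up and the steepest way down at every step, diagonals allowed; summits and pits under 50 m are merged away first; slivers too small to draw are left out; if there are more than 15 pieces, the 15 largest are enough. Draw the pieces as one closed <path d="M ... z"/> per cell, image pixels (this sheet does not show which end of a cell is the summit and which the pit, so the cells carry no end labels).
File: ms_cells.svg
<path d="M527 41l-11 22-19 17-112 45-47 24-25 18-5 36-7 16-7 8-40 17-68 19-47 18-17 12-29 29-14 18-62 29-1 20 5 0 60-20 9 2 5 2 4 6 17 46 10 10 19-30-6-19 1-9 12-20 14-14 19-6 64-4 46-8 34 2 36 13 16 13 8 12 30 52 22 46 11 28 19 35 2 2 54 0z"/><path d="M446 16l-429 0-1 235 6 2 31 0 26-5 27-9 55-27 33-21 68-54 13-11 9-16 7-6 59-25 73-27 18-23 6-10z"/><path d="M322 325l-27 0-46 8-54 3-18 3-11 4-14 14-12 20-1 9 6 19-20 30 13 9 65 31 55 21 95 32 118 0-19-37-11-28-22-46-30-52-8-12-16-13-11-5z"/><path d="M527 16l-80 0-8 17-16 19-73 27-59 25-7 6-14 21-49 40-51 36-35 17 13 25-50 44-80 55-2 2 0 19 3 0 60-29 14-18 29-29 17-12 47-18 68-19 40-17 7-8 7-16 5-36 25-18 47-24 101-40 19-10 11-12 11-18z"/><path d="M86 369l-15 3-55 18 1 138 335-1-122-42-55-22-37-19-19-15-7-12-16-43z"/><path d="M135 225l-36 16-30 10-16 2-37 0 1 96 81-56 50-44-5-14z"/>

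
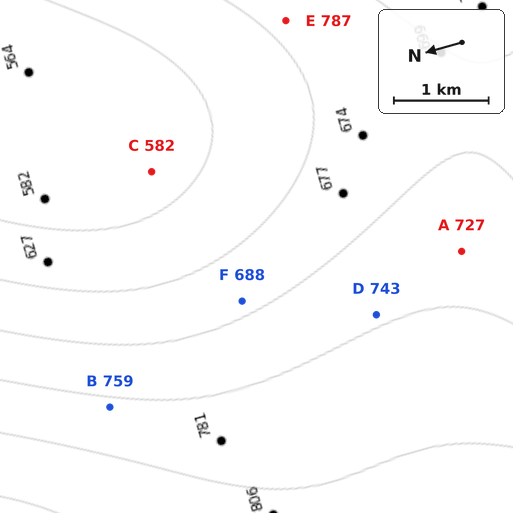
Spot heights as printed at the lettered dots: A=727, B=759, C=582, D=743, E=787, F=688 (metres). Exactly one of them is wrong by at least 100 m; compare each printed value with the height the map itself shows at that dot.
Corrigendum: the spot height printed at E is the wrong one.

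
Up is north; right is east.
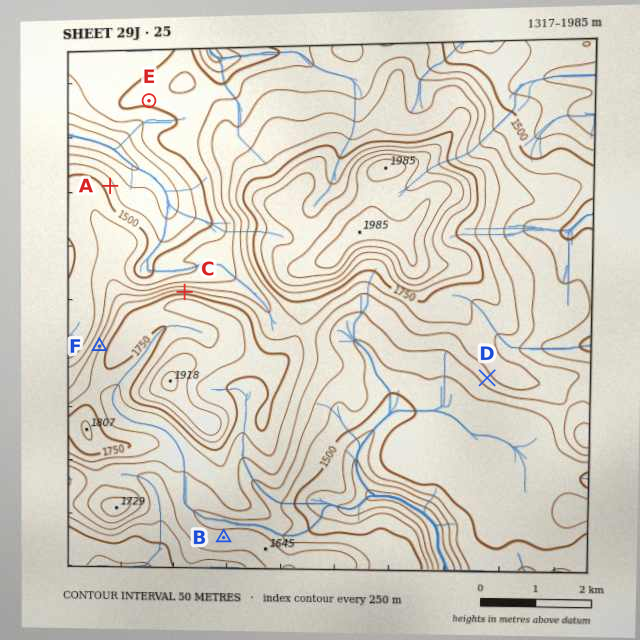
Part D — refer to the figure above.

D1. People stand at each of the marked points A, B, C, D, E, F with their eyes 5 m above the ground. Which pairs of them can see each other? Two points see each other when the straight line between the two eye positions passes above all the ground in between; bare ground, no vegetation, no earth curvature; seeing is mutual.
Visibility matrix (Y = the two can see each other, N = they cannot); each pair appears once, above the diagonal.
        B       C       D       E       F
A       N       Y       N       Y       N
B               N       Y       N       N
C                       N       Y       N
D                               N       N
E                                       Y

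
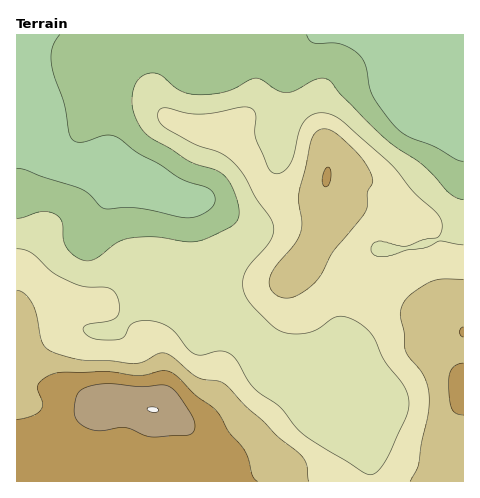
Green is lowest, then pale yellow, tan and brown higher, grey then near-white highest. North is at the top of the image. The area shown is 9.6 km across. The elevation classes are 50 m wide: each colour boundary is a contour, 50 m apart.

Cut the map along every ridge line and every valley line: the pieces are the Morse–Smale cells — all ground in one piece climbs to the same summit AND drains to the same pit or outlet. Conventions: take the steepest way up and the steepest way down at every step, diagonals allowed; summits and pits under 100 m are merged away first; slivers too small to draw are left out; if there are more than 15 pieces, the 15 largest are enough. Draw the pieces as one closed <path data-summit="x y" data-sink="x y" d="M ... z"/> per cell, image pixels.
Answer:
<path data-summit="463 388" data-sink="388 35" d="M386 34l-367 0-1 2 19 51-2 34 11 29 7 10 9 6 14-2 36 1 88 36 17 21 8 18 0 16-8 40-13 4-19-3 23 22 34 14 10 10 3 7 81 81 29 13 5 11 1 27 92 0 1-363-16-5-26-19-15-21-12-11z"/><path data-summit="153 409" data-sink="388 35" d="M18 34l-2 1 0 446 354 1 0-27-5-11-29-13-81-81-3-7-10-10-34-14-27-25 15 6 15-1 6-3 8-40 0-16-8-18-11-15-9-7-88-36-33 0-14 2-12-9-15-36 1-40-14-31z"/><path data-summit="153 409" data-sink="388 35" d="M463 34l-76 1 8 28 12 11 15 21 15 13 22 10 5-1z"/>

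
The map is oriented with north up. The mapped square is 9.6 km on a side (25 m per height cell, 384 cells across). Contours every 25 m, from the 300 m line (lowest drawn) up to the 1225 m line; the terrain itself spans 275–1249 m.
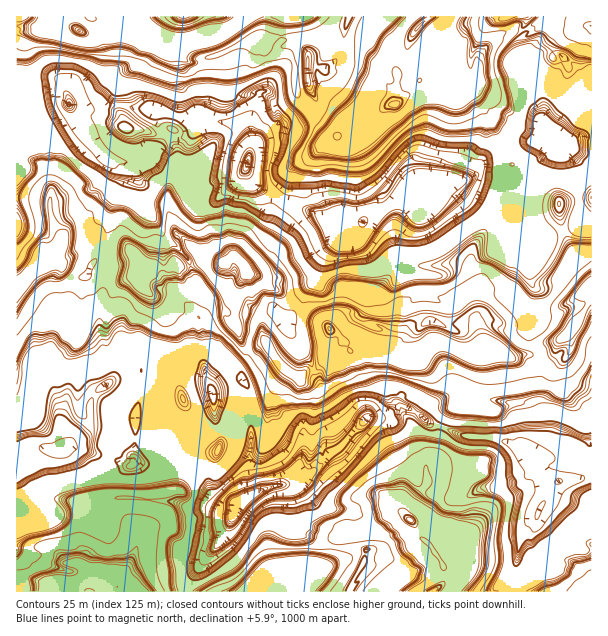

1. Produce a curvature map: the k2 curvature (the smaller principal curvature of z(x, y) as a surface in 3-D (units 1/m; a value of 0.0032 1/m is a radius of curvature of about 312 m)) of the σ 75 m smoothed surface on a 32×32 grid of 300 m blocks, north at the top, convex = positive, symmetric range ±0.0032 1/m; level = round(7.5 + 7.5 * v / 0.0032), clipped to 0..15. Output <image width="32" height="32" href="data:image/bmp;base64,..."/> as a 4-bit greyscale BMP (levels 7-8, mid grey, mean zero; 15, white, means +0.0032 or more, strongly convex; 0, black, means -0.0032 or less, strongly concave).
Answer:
<image width="32" height="32" href="data:image/bmp;base64,Qk12AgAAAAAAAHYAAAAoAAAAIAAAACAAAAABAAQAAAAAAAACAAATCwAAEwsAABAAAAAAAAAAAAAAABEREQAiIiIAMzMzAERERABVVVUAZmZmAHd3dwCIiIgAmZmZAKqqqgC7u7sAzMzMAN3d3QDu7u4A////ADl3eHRBVmd4hEdiVnY0NGdTWHd1VAVYiIhUc0d4cnY3d1REVzYgZ1UzdUaHd2JHYzNHd3eGcEZESIVHZ3l0JId3N3eHdFIIhlJjh3U2hURHd0Z3d3dFABJWlJlEYyZHRyZ1QzM0aFYzJWdEZ3hUZ2R1M1c2d1dWY0JWd3h4k3d2M2R4d3dWZYN2BXVkAAFENYkmZ2h3ZXRDQ1AkEleFdmd3Nlh3aDN0hXdCU0OXZERkV2dEd3YVNThVZTNGdmd3hzdld3d3NyV2OXVokzZVRWdER0Z1NEJGYkeHd3Z3h0SEVmhUNYVWcjVod3dGRmRzhTd3dmRnRmJmWHRFZVl2dkdjZ3VIRjZUVDRHZ3dlaEVIdVR0l1REdYY1dEMxWIYmVEiTc4ZzWYZFQ2V4dXY0c3VGg3NkJlZ0h1IzZVdHV3ZENHR3YVVWdlNEc2Yldnd1RXZ1czKSM3JFMzMUc1V3dYJmZzdlRYIiNEVmVHYkd3VEOIZSM3d2BJd1aGREQmd2V1NDRUNVhyJWeIh0RUNXQzR3VGWVZERDRFh4dkeFRTU1dzVWQyIzRFRUh2dEZIRCeHYlNVRmV2BIRUd3d4hEZndkImVGZkZlFwY3d3eIY3dmU0VEVIcld1cWZXd3d1J1RUZ4dnh3dSZlV3N2Z4RVRXdYZ2d3RHdzRTVHJ3VTNlh2"/>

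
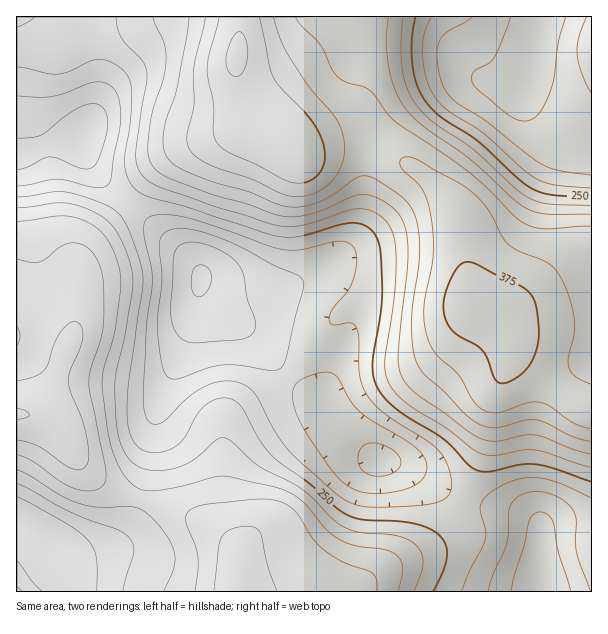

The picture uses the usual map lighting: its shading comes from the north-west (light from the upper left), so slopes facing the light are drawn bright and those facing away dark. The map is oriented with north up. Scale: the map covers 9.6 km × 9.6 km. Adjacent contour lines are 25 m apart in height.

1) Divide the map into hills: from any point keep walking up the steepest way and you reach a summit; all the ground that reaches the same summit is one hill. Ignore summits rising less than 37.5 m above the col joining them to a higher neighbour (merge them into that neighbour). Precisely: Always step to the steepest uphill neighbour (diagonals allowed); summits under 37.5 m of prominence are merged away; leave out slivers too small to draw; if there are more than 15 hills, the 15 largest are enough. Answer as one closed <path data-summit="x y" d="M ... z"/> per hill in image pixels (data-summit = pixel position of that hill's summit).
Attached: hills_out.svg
<path data-summit="471 302" d="M476 78l-17 0-28 10-36 21-16 14-6 9-6 20-3 57-3 15-9 19-17 17-26 17-64 30-17 1-13-6-12-10-1 2 14 16 32 20 51 56 24 14 25 32 27 26 29 8 61 36 59 12 10 6 8 12 3-4 10-5 37-5 0-365-2-2-9 0-15-5-11-6-17-17-10-15-5-10 1-10-15 2z"/><path data-summit="237 54" d="M591 16l-574 0-1 139 4 1 40-14 17-2 7-4 1 17 11 18 11 13 83 74 10 15 2 18 8 9 14 7 15 1 18-6 63-31 15-11 17-17 6-10 4-15 4-56 7-30 16-18 42-26 28-10 17 0 33 12 15-2-1 10 5 10 10 15 17 17 11 6 25 6z"/><path data-summit="239 591" d="M200 286l-13 56-21 42-9 24-11 68-18 54-9 11-17 9-19 6-15 0-7-2 11 22 3 16 467-1-1-60-7-11-19-9-50-9-61-36-29-8-27-26-25-32-24-14-19-18-15-21-17-17-32-20-12-13z"/><path data-summit="17 414" d="M83 138l-6 2-29 5-32 11 1 436 57 0 0-4-6-19-12-20 12 7 21-2 25-10 14-14 18-54 11-68 9-24 21-42 13-57 0-12-10-15-83-74-11-13-11-18z"/>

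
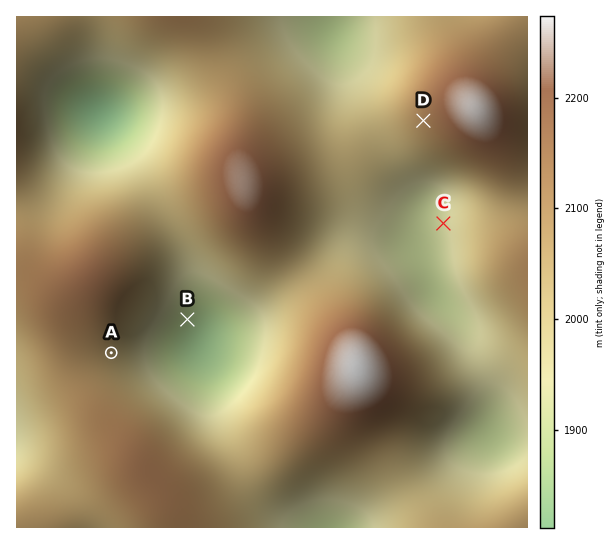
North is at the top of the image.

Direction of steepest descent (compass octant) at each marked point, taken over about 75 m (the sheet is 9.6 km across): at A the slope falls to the E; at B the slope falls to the SE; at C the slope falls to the W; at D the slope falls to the SW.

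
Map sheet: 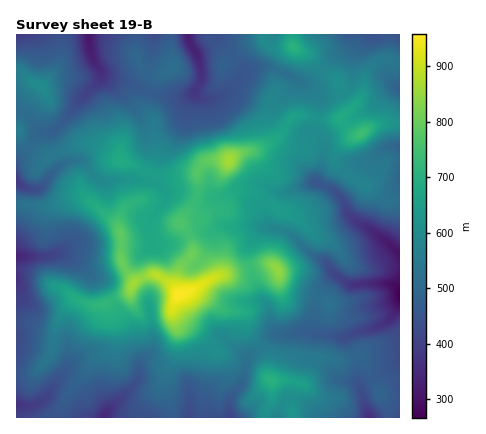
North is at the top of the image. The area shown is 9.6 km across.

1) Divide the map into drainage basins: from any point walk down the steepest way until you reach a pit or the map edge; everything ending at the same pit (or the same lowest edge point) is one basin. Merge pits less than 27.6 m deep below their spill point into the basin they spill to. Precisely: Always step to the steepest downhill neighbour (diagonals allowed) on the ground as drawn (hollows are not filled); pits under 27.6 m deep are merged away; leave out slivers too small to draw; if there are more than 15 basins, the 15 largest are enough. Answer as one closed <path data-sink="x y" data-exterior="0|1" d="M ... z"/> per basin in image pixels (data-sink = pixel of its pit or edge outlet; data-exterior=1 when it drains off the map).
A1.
<path data-sink="400 294" data-exterior="1" d="M306 115l-8 0-6 3-18 22-18 10-20 4-8 7-20-1-7 4-4 8 0 24-18 26 8 10 6 16-1 6-13 16-2 10 2 14 17-4 28 19 18 3 5 20 20 24 0 16 5 9 14-1 16 3 3-5 4-16 3-3 16-2 14 3 16-5 5 5 26 50 0 8 11 0 0-216-14-2-14-11-20-11-15-12-3-6 3-10 11-10 10-4-8-5-10-13-14 2z"/><path data-sink="90 34" data-exterior="1" d="M136 34l-72 0-2 26-20 26-10-4-10-8-6-1 0 57 6 10 24 17 34-12 12 0 16 7 14 10 28 10 6-12 2-10-4-14 0-14-5-10 0-8 6-22 6-6-15-3-5-5-5-14z"/><path data-sink="188 34" data-exterior="1" d="M262 34l-92 0 2 32-17 16-6 22 0 8 5 10 0 14 4 18-4 12-6 7 20 4 24-2 6-3 3-8 5-3 22 0 8-7 22-5 15-9 0-8-4-8 1-22 6-12 2-14 15-28-23-2-5-4z"/><path data-sink="16 182" data-exterior="1" d="M18 130l-2 74 30 2 28-9 14 2 29 25 4 12 0 24 12 20 1 2 18-8 6 1 12 9 8 10-1-14 2-10 14-18-3-14-11-16 18-26 0-22-17 3-28-3-30-12-14-10-16-7-12 0-34 12-18-11-6-6z"/><path data-sink="16 256" data-exterior="1" d="M84 197l-10 0-28 9-30-2 0 171 18-3 13-12 6-12 1-14 6-18 12-16 4-1 14 6 14-1 22-10 8-12-13-22 0-24-4-12z"/><path data-sink="104 418" data-exterior="1" d="M154 274l-16 5-12 15-21 10 4 6 3 16-2 18-20 20-22 28-6 14 0 12 109 0-1-12-6-16 0-8 12-32 1-22-5-20 7-14-9-10z"/><path data-sink="230 418" data-exterior="1" d="M196 290l-16 4-8 14 5 20 0 14-2 14-8 14-3 12 0 8 6 16 1 12 93 0 1-6 7-12 0-18-5-10 1-12-3-8-18-20-5-20-18-3z"/><path data-sink="16 404" data-exterior="1" d="M76 299l-4 1-6 6-6 10-6 18-1 14-6 12-13 12-18 4 0 42 44 0 2-12 8-16 20-26 20-20 2-18-5-20-17-1z"/><path data-sink="370 418" data-exterior="1" d="M358 355l-16 5-14-3-16 2-3 3-5 18-7 4-5 18 0 16 96 0 1-8-26-50z"/><path data-sink="400 34" data-exterior="1" d="M400 34l-108 0 0 10 4 5 12 5 14 16 16 12 3 12 9 16 11-12 3-22 10-13 10-4 16 1z"/><path data-sink="400 146" data-exterior="1" d="M400 123l-16 0-14 4-26 16-10 13 3 10 15 12 20 11 14 11 8 2 6 0z"/><path data-sink="400 88" data-exterior="1" d="M386 59l-8 2-12 11-5 26-21 20 8 12 8 5 24-11 20-2 0-60z"/><path data-sink="16 34" data-exterior="1" d="M62 34l-46 0 0 38 6 2 10 8 10 4 20-26z"/><path data-sink="154 34" data-exterior="1" d="M170 34l-34 0 0 20 5 14 5 5 14 2 11-7z"/><path data-sink="278 418" data-exterior="1" d="M286 380l-14 2 0 18-7 12 1 6 26 0 0-16 5-18z"/>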